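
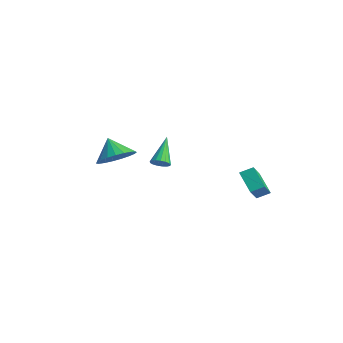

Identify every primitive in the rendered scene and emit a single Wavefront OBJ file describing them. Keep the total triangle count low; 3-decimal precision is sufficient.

v -0.949 -2.71 0.416
v -0.188 -2.288 1.073
v -1.831 -2.69 1.424
v -0.379 -1.916 0.898
v -0.668 -1.681 0.64
v -1.006 -1.624 0.343
v -1.334 -1.755 0.059
v -1.595 -2.051 -0.164
v -1.744 -2.462 -0.286
v -1.756 -2.915 -0.287
v -1.628 -3.332 -0.166
v -1.383 -3.643 0.055
v -1.063 -3.792 0.339
v -0.722 -3.754 0.636
v -0.421 -3.536 0.895
v -0.211 -3.175 1.071
v -0.129 -2.733 1.134
v 0.602 4.155 -2.503
v 1.678 3.009 -1.142
v 0.9 4.83 -2.17
v 1.976 3.684 -0.809
v 1.684 4.116 -3.391
v 2.76 2.97 -2.03
v 1.982 4.791 -3.058
v 3.058 3.645 -1.697
v -2.935 1.095 -2.094
v -2.455 1.354 -1.929
v -3.925 2.125 -0.826
v -2.548 1.512 -2.131
v -2.73 1.575 -2.324
v -2.96 1.527 -2.464
v -3.183 1.381 -2.52
v -3.349 1.169 -2.478
v -3.421 0.94 -2.348
v -3.381 0.747 -2.159
v -3.239 0.633 -1.956
v -3.027 0.625 -1.784
v -2.794 0.725 -1.683
v -2.593 0.91 -1.676
v -2.471 1.137 -1.765
f 2 1 4
f 2 4 3
f 4 1 5
f 4 5 3
f 5 1 6
f 5 6 3
f 6 1 7
f 6 7 3
f 7 1 8
f 7 8 3
f 8 1 9
f 8 9 3
f 9 1 10
f 9 10 3
f 10 1 11
f 10 11 3
f 11 1 12
f 11 12 3
f 12 1 13
f 12 13 3
f 13 1 14
f 13 14 3
f 14 1 15
f 14 15 3
f 15 1 16
f 15 16 3
f 16 1 17
f 16 17 3
f 17 1 2
f 17 2 3
f 19 21 18
f 22 19 18
f 18 21 20
f 20 22 18
f 19 25 21
f 23 19 22
f 23 25 19
f 21 25 20
f 24 22 20
f 20 25 24
f 24 23 22
f 25 23 24
f 27 26 29
f 27 29 28
f 29 26 30
f 29 30 28
f 30 26 31
f 30 31 28
f 31 26 32
f 31 32 28
f 32 26 33
f 32 33 28
f 33 26 34
f 33 34 28
f 34 26 35
f 34 35 28
f 35 26 36
f 35 36 28
f 36 26 37
f 36 37 28
f 37 26 38
f 37 38 28
f 38 26 39
f 38 39 28
f 39 26 40
f 39 40 28
f 40 26 27
f 40 27 28



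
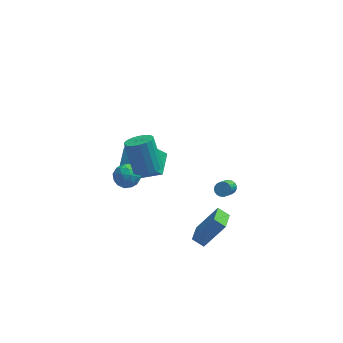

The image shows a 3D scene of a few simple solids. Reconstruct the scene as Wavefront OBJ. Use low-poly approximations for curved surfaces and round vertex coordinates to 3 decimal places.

v -2.444 -2.059 2.516
v -1.78 -2.416 2.887
v -2.272 -1.537 4.615
v -2.936 -1.181 4.244
v -1.641 -2.092 2.762
v -2.133 -1.214 4.489
v -1.662 -1.762 2.588
v -2.154 -0.883 4.316
v -1.837 -1.491 2.4
v -2.329 -0.612 4.128
v -2.132 -1.332 2.235
v -2.625 -0.453 3.963
v -2.49 -1.317 2.126
v -2.982 -0.438 3.853
v -2.838 -1.449 2.094
v -3.33 -0.571 3.821
v -3.108 -1.703 2.145
v -3.6 -0.824 3.873
v -3.247 -2.026 2.271
v -3.739 -1.148 3.998
v -3.226 -2.357 2.444
v -3.718 -1.478 4.172
v -3.051 -2.628 2.632
v -3.543 -1.749 4.36
v -2.755 -2.787 2.797
v -3.248 -1.908 4.525
v -2.398 -2.802 2.907
v -2.89 -1.923 4.634
v -2.05 -2.669 2.939
v -2.542 -1.791 4.666
v -0.048 -2.572 -3.758
v 1.156 -2.37 -2.049
v 0.227 -1.326 -4.098
v 1.431 -1.125 -2.39
v 0.609 -2.835 -4.19
v 1.813 -2.634 -2.482
v 0.884 -1.59 -4.531
v 2.088 -1.388 -2.822
v -4.105 1.997 -1.844
v -2.842 1.37 -0.792
v -3.826 3.386 -1.352
v -2.562 2.759 -0.299
v -2.898 2.221 -3.161
v -1.634 1.594 -2.108
v -2.618 3.61 -2.668
v -1.355 2.983 -1.616
v -3.513 0.63 0.041
v -2.917 0.308 -0.458
v -4.383 -0.328 -0.382
v -3.787 -0.65 -0.881
v -3.715 -0.714 -0.045
v -3.178 -0.122 0.216
v -4.122 0.102 -1.056
v -3.585 0.694 -0.795
v -3.293 -0.018 -1.136
v -3.042 -0.522 -0.511
v -4.258 0.502 -0.329
v -4.007 -0.002 0.296
v -3.139 0.553 -0.172
v -4.161 -0.573 -0.668
v -4.119 -0.611 -0.177
v -3.769 -0.8 -0.471
v -3.292 0.3 0.225
v -2.942 0.112 -0.069
v -3.411 -0.489 0.174
v -4.358 -0.132 -0.771
v -4.008 -0.32 -1.065
v -3.531 0.78 -0.369
v -3.181 0.591 -0.663
v -3.889 0.469 -1.014
v -3.01 0.173 -0.863
v -3.521 -0.39 -1.112
v -3.718 0.051 -1.215
v -3.402 0.399 -1.061
v -2.862 -0.124 -0.496
v -3.373 -0.687 -0.745
v -3.331 -0.724 -0.253
v -3.015 -0.376 -0.1
v -3.083 -0.315 -0.895
v -3.927 0.667 -0.095
v -4.438 0.104 -0.344
v -4.285 0.356 -0.74
v -3.969 0.704 -0.587
v -3.779 0.37 0.272
v -4.29 -0.193 0.023
v -3.898 -0.419 0.221
v -3.582 -0.071 0.375
v -4.217 0.295 0.055
v 2.186 2.374 -4.378
v 2.591 2.506 -4.117
v 2.2 1.258 -2.88
v 1.794 1.126 -3.142
v 2.446 2.631 -4.037
v 2.054 1.383 -2.8
v 2.255 2.711 -4.016
v 1.864 1.463 -2.779
v 2.053 2.734 -4.057
v 1.661 1.485 -2.821
v 1.873 2.694 -4.154
v 1.482 1.446 -2.918
v 1.748 2.599 -4.29
v 1.356 1.35 -3.054
v 1.698 2.465 -4.441
v 1.307 1.216 -3.205
v 1.733 2.315 -4.581
v 1.341 1.067 -3.345
v 1.846 2.176 -4.686
v 1.454 0.927 -3.45
v 2.017 2.071 -4.738
v 1.626 0.822 -3.502
v 2.218 2.018 -4.728
v 1.827 0.77 -3.491
v 2.414 2.027 -4.657
v 2.022 0.779 -3.42
v 2.569 2.096 -4.538
v 2.178 0.848 -3.301
v 2.659 2.213 -4.391
v 2.267 0.965 -3.155
v 2.667 2.358 -4.242
v 2.275 1.11 -3.006
f 2 1 5
f 2 5 3
f 3 5 6
f 3 6 4
f 5 1 7
f 5 7 6
f 6 7 8
f 6 8 4
f 7 1 9
f 7 9 8
f 8 9 10
f 8 10 4
f 9 1 11
f 9 11 10
f 10 11 12
f 10 12 4
f 11 1 13
f 11 13 12
f 12 13 14
f 12 14 4
f 13 1 15
f 13 15 14
f 14 15 16
f 14 16 4
f 15 1 17
f 15 17 16
f 16 17 18
f 16 18 4
f 17 1 19
f 17 19 18
f 18 19 20
f 18 20 4
f 19 1 21
f 19 21 20
f 20 21 22
f 20 22 4
f 21 1 23
f 21 23 22
f 22 23 24
f 22 24 4
f 23 1 25
f 23 25 24
f 24 25 26
f 24 26 4
f 25 1 27
f 25 27 26
f 26 27 28
f 26 28 4
f 27 1 29
f 27 29 28
f 28 29 30
f 28 30 4
f 29 1 2
f 29 2 30
f 30 2 3
f 30 3 4
f 32 34 31
f 35 32 31
f 31 34 33
f 33 35 31
f 32 38 34
f 36 32 35
f 36 38 32
f 34 38 33
f 37 35 33
f 33 38 37
f 37 36 35
f 38 36 37
f 40 42 39
f 43 40 39
f 39 42 41
f 41 43 39
f 40 46 42
f 44 40 43
f 44 46 40
f 42 46 41
f 45 43 41
f 41 46 45
f 45 44 43
f 46 44 45
f 47 84 63
f 84 58 87
f 63 87 52
f 84 87 63
f 47 63 59
f 63 52 64
f 59 64 48
f 63 64 59
f 47 59 68
f 59 48 69
f 68 69 54
f 59 69 68
f 47 68 80
f 68 54 83
f 80 83 57
f 68 83 80
f 47 80 84
f 80 57 88
f 84 88 58
f 80 88 84
f 48 64 75
f 64 52 78
f 75 78 56
f 64 78 75
f 52 87 65
f 87 58 86
f 65 86 51
f 87 86 65
f 58 88 85
f 88 57 81
f 85 81 49
f 88 81 85
f 57 83 82
f 83 54 70
f 82 70 53
f 83 70 82
f 54 69 74
f 69 48 71
f 74 71 55
f 69 71 74
f 50 76 62
f 76 56 77
f 62 77 51
f 76 77 62
f 50 62 60
f 62 51 61
f 60 61 49
f 62 61 60
f 50 60 67
f 60 49 66
f 67 66 53
f 60 66 67
f 50 67 72
f 67 53 73
f 72 73 55
f 67 73 72
f 50 72 76
f 72 55 79
f 76 79 56
f 72 79 76
f 51 77 65
f 77 56 78
f 65 78 52
f 77 78 65
f 49 61 85
f 61 51 86
f 85 86 58
f 61 86 85
f 53 66 82
f 66 49 81
f 82 81 57
f 66 81 82
f 55 73 74
f 73 53 70
f 74 70 54
f 73 70 74
f 56 79 75
f 79 55 71
f 75 71 48
f 79 71 75
f 90 89 93
f 90 93 91
f 91 93 94
f 91 94 92
f 93 89 95
f 93 95 94
f 94 95 96
f 94 96 92
f 95 89 97
f 95 97 96
f 96 97 98
f 96 98 92
f 97 89 99
f 97 99 98
f 98 99 100
f 98 100 92
f 99 89 101
f 99 101 100
f 100 101 102
f 100 102 92
f 101 89 103
f 101 103 102
f 102 103 104
f 102 104 92
f 103 89 105
f 103 105 104
f 104 105 106
f 104 106 92
f 105 89 107
f 105 107 106
f 106 107 108
f 106 108 92
f 107 89 109
f 107 109 108
f 108 109 110
f 108 110 92
f 109 89 111
f 109 111 110
f 110 111 112
f 110 112 92
f 111 89 113
f 111 113 112
f 112 113 114
f 112 114 92
f 113 89 115
f 113 115 114
f 114 115 116
f 114 116 92
f 115 89 117
f 115 117 116
f 116 117 118
f 116 118 92
f 117 89 119
f 117 119 118
f 118 119 120
f 118 120 92
f 119 89 90
f 119 90 120
f 120 90 91
f 120 91 92



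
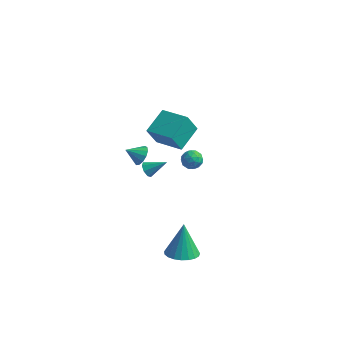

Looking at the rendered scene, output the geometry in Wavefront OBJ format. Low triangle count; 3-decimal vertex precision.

v -1.19 -2.11 2.851
v -0.741 -2.4 3.238
v -1.93 -2.51 3.409
v -0.808 -2.067 3.388
v -0.997 -1.747 3.368
v -1.247 -1.542 3.184
v -1.478 -1.517 2.894
v -1.618 -1.681 2.59
v -1.622 -1.98 2.37
v -1.489 -2.321 2.302
v -1.261 -2.594 2.409
v -1.01 -2.714 2.656
v -0.816 -2.641 2.965
v 1.95 -3.615 -3.31
v 2.568 -2.881 -3.512
v 1.73 -2.905 -1.41
v 2.208 -2.72 -3.614
v 1.804 -2.713 -3.664
v 1.425 -2.862 -3.652
v 1.136 -3.142 -3.581
v 0.989 -3.503 -3.464
v 1.008 -3.883 -3.319
v 1.19 -4.217 -3.173
v 1.503 -4.448 -3.051
v 1.894 -4.534 -2.973
v 2.294 -4.461 -2.954
v 2.635 -4.242 -2.996
v 2.858 -3.914 -3.092
v 2.924 -3.535 -3.227
v 2.821 -3.17 -3.375
v -0.082 -3.672 3.48
v 0.235 -3.853 3.139
v 0.882 -3.228 4.14
v 0.124 -3.495 3.06
v -0.107 -3.241 3.227
v -0.324 -3.239 3.542
v -0.399 -3.49 3.821
v -0.289 -3.848 3.9
v -0.057 -4.102 3.732
v 0.16 -4.105 3.417
v -2.807 3.158 -1.253
v -3.222 2.702 0.038
v -2.557 4.784 -0.598
v -2.972 4.328 0.692
v -1.008 2.712 -0.832
v -1.423 2.256 0.458
v -0.758 4.338 -0.178
v -1.173 3.882 1.113
v -0.354 1.273 0.101
v 0.004 1.791 0.339
v 0.556 0.829 -0.299
v 0.914 1.347 -0.061
v 0.637 0.906 0.365
v 0.075 1.18 0.612
v 0.485 1.44 -0.572
v -0.077 1.714 -0.325
v 0.522 1.894 -0.077
v 0.616 1.564 0.502
v -0.056 1.056 -0.462
v 0.038 0.726 0.117
v -0.255 1.571 0.255
v 0.815 1.049 -0.215
v 0.652 0.79 0.035
v 0.862 1.094 0.175
v -0.213 1.212 0.416
v -0.003 1.516 0.556
v 0.369 0.996 0.571
v 0.563 1.104 -0.516
v 0.773 1.408 -0.376
v -0.302 1.526 -0.135
v -0.092 1.83 0.005
v 0.191 1.624 -0.531
v 0.26 1.936 0.15
v 0.795 1.675 -0.085
v 0.543 1.73 -0.385
v 0.213 1.891 -0.24
v 0.315 1.742 0.491
v 0.85 1.481 0.255
v 0.687 1.222 0.506
v 0.357 1.383 0.651
v 0.62 1.803 0.246
v -0.29 1.139 -0.215
v 0.245 0.878 -0.451
v 0.203 1.237 -0.611
v -0.127 1.398 -0.466
v -0.235 0.945 0.125
v 0.3 0.684 -0.11
v 0.347 0.729 0.28
v 0.017 0.89 0.425
v -0.06 0.817 -0.206
f 2 1 4
f 2 4 3
f 4 1 5
f 4 5 3
f 5 1 6
f 5 6 3
f 6 1 7
f 6 7 3
f 7 1 8
f 7 8 3
f 8 1 9
f 8 9 3
f 9 1 10
f 9 10 3
f 10 1 11
f 10 11 3
f 11 1 12
f 11 12 3
f 12 1 13
f 12 13 3
f 13 1 2
f 13 2 3
f 15 14 17
f 15 17 16
f 17 14 18
f 17 18 16
f 18 14 19
f 18 19 16
f 19 14 20
f 19 20 16
f 20 14 21
f 20 21 16
f 21 14 22
f 21 22 16
f 22 14 23
f 22 23 16
f 23 14 24
f 23 24 16
f 24 14 25
f 24 25 16
f 25 14 26
f 25 26 16
f 26 14 27
f 26 27 16
f 27 14 28
f 27 28 16
f 28 14 29
f 28 29 16
f 29 14 30
f 29 30 16
f 30 14 15
f 30 15 16
f 32 31 34
f 32 34 33
f 34 31 35
f 34 35 33
f 35 31 36
f 35 36 33
f 36 31 37
f 36 37 33
f 37 31 38
f 37 38 33
f 38 31 39
f 38 39 33
f 39 31 40
f 39 40 33
f 40 31 32
f 40 32 33
f 42 44 41
f 45 42 41
f 41 44 43
f 43 45 41
f 42 48 44
f 46 42 45
f 46 48 42
f 44 48 43
f 47 45 43
f 43 48 47
f 47 46 45
f 48 46 47
f 49 86 65
f 86 60 89
f 65 89 54
f 86 89 65
f 49 65 61
f 65 54 66
f 61 66 50
f 65 66 61
f 49 61 70
f 61 50 71
f 70 71 56
f 61 71 70
f 49 70 82
f 70 56 85
f 82 85 59
f 70 85 82
f 49 82 86
f 82 59 90
f 86 90 60
f 82 90 86
f 50 66 77
f 66 54 80
f 77 80 58
f 66 80 77
f 54 89 67
f 89 60 88
f 67 88 53
f 89 88 67
f 60 90 87
f 90 59 83
f 87 83 51
f 90 83 87
f 59 85 84
f 85 56 72
f 84 72 55
f 85 72 84
f 56 71 76
f 71 50 73
f 76 73 57
f 71 73 76
f 52 78 64
f 78 58 79
f 64 79 53
f 78 79 64
f 52 64 62
f 64 53 63
f 62 63 51
f 64 63 62
f 52 62 69
f 62 51 68
f 69 68 55
f 62 68 69
f 52 69 74
f 69 55 75
f 74 75 57
f 69 75 74
f 52 74 78
f 74 57 81
f 78 81 58
f 74 81 78
f 53 79 67
f 79 58 80
f 67 80 54
f 79 80 67
f 51 63 87
f 63 53 88
f 87 88 60
f 63 88 87
f 55 68 84
f 68 51 83
f 84 83 59
f 68 83 84
f 57 75 76
f 75 55 72
f 76 72 56
f 75 72 76
f 58 81 77
f 81 57 73
f 77 73 50
f 81 73 77



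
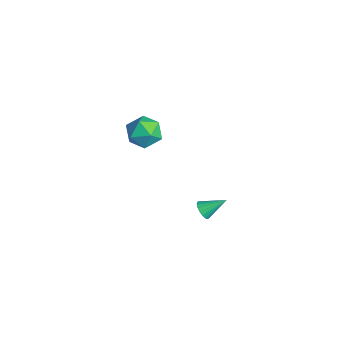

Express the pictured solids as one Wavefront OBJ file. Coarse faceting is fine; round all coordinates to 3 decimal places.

v 0.123 -1.854 4.406
v 0.82 -2.474 4.248
v -0.76 -2.586 3.392
v -0.063 -3.206 3.234
v -0.514 -3.203 4.065
v 0.031 -2.751 4.692
v 0.029 -2.309 2.948
v 0.574 -1.857 3.575
v 0.761 -2.756 3.347
v 0.426 -3.309 4.037
v -0.366 -1.751 3.603
v -0.701 -2.304 4.293
v 0.595 0.164 -2.627
v 1.122 0.069 -2.698
v 0.885 1.236 -1.913
v 1.067 0.209 -2.886
v 0.919 0.34 -3.022
v 0.706 0.436 -3.08
v 0.472 0.479 -3.049
v 0.262 0.459 -2.934
v 0.118 0.38 -2.758
v 0.069 0.259 -2.556
v 0.124 0.119 -2.369
v 0.272 -0.012 -2.232
v 0.484 -0.108 -2.174
v 0.719 -0.15 -2.206
v 0.929 -0.13 -2.321
v 1.073 -0.052 -2.497
f 1 12 6
f 1 6 2
f 1 2 8
f 1 8 11
f 1 11 12
f 2 6 10
f 6 12 5
f 12 11 3
f 11 8 7
f 8 2 9
f 4 10 5
f 4 5 3
f 4 3 7
f 4 7 9
f 4 9 10
f 5 10 6
f 3 5 12
f 7 3 11
f 9 7 8
f 10 9 2
f 14 13 16
f 14 16 15
f 16 13 17
f 16 17 15
f 17 13 18
f 17 18 15
f 18 13 19
f 18 19 15
f 19 13 20
f 19 20 15
f 20 13 21
f 20 21 15
f 21 13 22
f 21 22 15
f 22 13 23
f 22 23 15
f 23 13 24
f 23 24 15
f 24 13 25
f 24 25 15
f 25 13 26
f 25 26 15
f 26 13 27
f 26 27 15
f 27 13 28
f 27 28 15
f 28 13 14
f 28 14 15



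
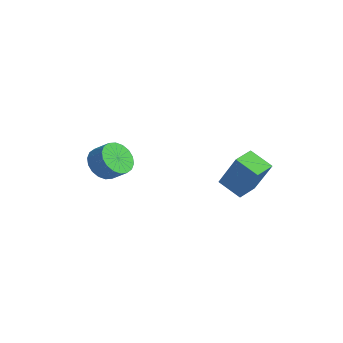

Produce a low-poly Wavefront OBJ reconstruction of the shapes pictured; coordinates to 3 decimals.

v -2.677 -1.456 -3.689
v -2.058 -1.747 -4.348
v -1.284 -1.455 -3.75
v -1.903 -1.164 -3.091
v -2.127 -1.343 -4.455
v -1.353 -1.052 -3.858
v -2.305 -0.963 -4.411
v -1.531 -0.671 -3.813
v -2.557 -0.679 -4.223
v -1.783 -0.388 -3.625
v -2.832 -0.55 -3.93
v -2.059 -0.258 -3.332
v -3.077 -0.6 -3.589
v -2.303 -0.308 -2.991
v -3.242 -0.82 -3.267
v -2.469 -0.528 -2.67
v -3.296 -1.165 -3.03
v -2.522 -0.873 -2.432
v -3.227 -1.568 -2.922
v -2.453 -1.277 -2.325
v -3.049 -1.949 -2.967
v -2.275 -1.657 -2.369
v -2.797 -2.232 -3.155
v -2.023 -1.941 -2.557
v -2.521 -2.362 -3.448
v -1.748 -2.07 -2.85
v -2.277 -2.312 -3.789
v -1.503 -2.02 -3.191
v -2.111 -2.092 -4.11
v -1.338 -1.8 -3.513
v 2.009 1.577 -3.811
v 3.114 1.683 -2.005
v 1.684 2.629 -3.674
v 2.789 2.735 -1.868
v 3.051 1.985 -4.472
v 4.156 2.091 -2.666
v 2.726 3.037 -4.335
v 3.831 3.143 -2.529
f 2 1 5
f 2 5 3
f 3 5 6
f 3 6 4
f 5 1 7
f 5 7 6
f 6 7 8
f 6 8 4
f 7 1 9
f 7 9 8
f 8 9 10
f 8 10 4
f 9 1 11
f 9 11 10
f 10 11 12
f 10 12 4
f 11 1 13
f 11 13 12
f 12 13 14
f 12 14 4
f 13 1 15
f 13 15 14
f 14 15 16
f 14 16 4
f 15 1 17
f 15 17 16
f 16 17 18
f 16 18 4
f 17 1 19
f 17 19 18
f 18 19 20
f 18 20 4
f 19 1 21
f 19 21 20
f 20 21 22
f 20 22 4
f 21 1 23
f 21 23 22
f 22 23 24
f 22 24 4
f 23 1 25
f 23 25 24
f 24 25 26
f 24 26 4
f 25 1 27
f 25 27 26
f 26 27 28
f 26 28 4
f 27 1 29
f 27 29 28
f 28 29 30
f 28 30 4
f 29 1 2
f 29 2 30
f 30 2 3
f 30 3 4
f 32 34 31
f 35 32 31
f 31 34 33
f 33 35 31
f 32 38 34
f 36 32 35
f 36 38 32
f 34 38 33
f 37 35 33
f 33 38 37
f 37 36 35
f 38 36 37



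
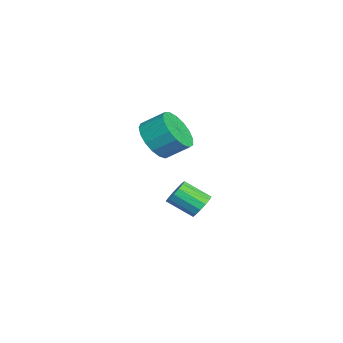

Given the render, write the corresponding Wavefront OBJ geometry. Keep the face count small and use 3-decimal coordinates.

v 1.563 -2.821 3.047
v 2.372 -2.669 2.613
v 2.546 -1.807 3.24
v 1.737 -1.959 3.673
v 2.077 -2.436 2.374
v 2.251 -1.574 3.001
v 1.665 -2.291 2.289
v 1.839 -1.429 2.916
v 1.229 -2.267 2.378
v 1.403 -1.405 3.005
v 0.87 -2.371 2.62
v 1.044 -1.509 3.247
v 0.67 -2.577 2.959
v 0.844 -1.715 3.586
v 0.674 -2.84 3.319
v 0.848 -1.978 3.946
v 0.882 -3.098 3.616
v 1.056 -2.236 4.243
v 1.246 -3.292 3.783
v 1.42 -2.43 4.41
v 1.682 -3.379 3.781
v 1.856 -2.517 4.408
v 2.092 -3.338 3.611
v 2.266 -2.476 4.238
v 2.38 -3.178 3.311
v 2.554 -2.316 3.938
v 2.481 -2.937 2.951
v 2.655 -2.075 3.578
v -0.084 -0.963 -1.275
v 0.456 -1.218 -1.399
v 0.144 -2.213 -0.709
v -0.396 -1.957 -0.585
v 0.504 -1.051 -1.135
v 0.191 -2.045 -0.445
v 0.394 -0.859 -0.909
v 0.081 -1.854 -0.219
v 0.156 -0.696 -0.782
v -0.157 -1.69 -0.092
v -0.146 -0.604 -0.786
v -0.459 -1.598 -0.096
v -0.432 -0.608 -0.921
v -0.744 -1.602 -0.231
v -0.624 -0.707 -1.151
v -0.936 -1.702 -0.461
v -0.671 -0.875 -1.415
v -0.984 -1.869 -0.725
v -0.561 -1.066 -1.641
v -0.874 -2.061 -0.951
v -0.323 -1.23 -1.768
v -0.636 -2.224 -1.078
v -0.021 -1.322 -1.764
v -0.334 -2.316 -1.074
v 0.264 -1.318 -1.629
v -0.048 -2.312 -0.939
f 2 1 5
f 2 5 3
f 3 5 6
f 3 6 4
f 5 1 7
f 5 7 6
f 6 7 8
f 6 8 4
f 7 1 9
f 7 9 8
f 8 9 10
f 8 10 4
f 9 1 11
f 9 11 10
f 10 11 12
f 10 12 4
f 11 1 13
f 11 13 12
f 12 13 14
f 12 14 4
f 13 1 15
f 13 15 14
f 14 15 16
f 14 16 4
f 15 1 17
f 15 17 16
f 16 17 18
f 16 18 4
f 17 1 19
f 17 19 18
f 18 19 20
f 18 20 4
f 19 1 21
f 19 21 20
f 20 21 22
f 20 22 4
f 21 1 23
f 21 23 22
f 22 23 24
f 22 24 4
f 23 1 25
f 23 25 24
f 24 25 26
f 24 26 4
f 25 1 27
f 25 27 26
f 26 27 28
f 26 28 4
f 27 1 2
f 27 2 28
f 28 2 3
f 28 3 4
f 30 29 33
f 30 33 31
f 31 33 34
f 31 34 32
f 33 29 35
f 33 35 34
f 34 35 36
f 34 36 32
f 35 29 37
f 35 37 36
f 36 37 38
f 36 38 32
f 37 29 39
f 37 39 38
f 38 39 40
f 38 40 32
f 39 29 41
f 39 41 40
f 40 41 42
f 40 42 32
f 41 29 43
f 41 43 42
f 42 43 44
f 42 44 32
f 43 29 45
f 43 45 44
f 44 45 46
f 44 46 32
f 45 29 47
f 45 47 46
f 46 47 48
f 46 48 32
f 47 29 49
f 47 49 48
f 48 49 50
f 48 50 32
f 49 29 51
f 49 51 50
f 50 51 52
f 50 52 32
f 51 29 53
f 51 53 52
f 52 53 54
f 52 54 32
f 53 29 30
f 53 30 54
f 54 30 31
f 54 31 32



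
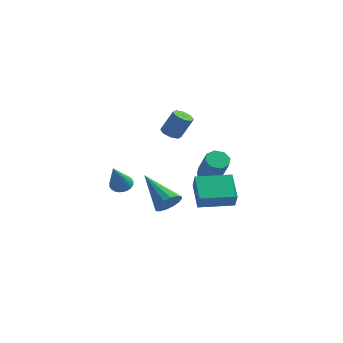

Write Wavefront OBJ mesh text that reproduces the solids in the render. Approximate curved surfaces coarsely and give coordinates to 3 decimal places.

v 1.89 -3.36 1.441
v 2.373 -2.997 1.886
v 0.23 -2.64 2.659
v 2.28 -2.741 1.608
v 2.083 -2.652 1.286
v 1.834 -2.752 1.006
v 1.6 -3.014 0.842
v 1.443 -3.37 0.839
v 1.406 -3.722 0.997
v 1.499 -3.978 1.274
v 1.697 -4.068 1.596
v 1.946 -3.968 1.877
v 2.18 -3.705 2.041
v 2.336 -3.349 2.044
v -1.428 3.326 2.846
v -0.914 3.121 2.641
v -0.318 3.35 3.91
v -0.832 3.554 4.114
v -0.958 3.566 2.582
v -0.363 3.795 3.85
v -1.278 3.871 2.677
v -0.682 4.1 3.945
v -1.685 3.856 2.871
v -1.09 4.085 4.139
v -1.942 3.53 3.05
v -1.346 3.759 4.319
v -1.897 3.085 3.11
v -1.302 3.314 4.378
v -1.578 2.78 3.015
v -0.982 3.009 4.283
v -1.17 2.795 2.821
v -0.575 3.024 4.089
v 2.066 -0.664 0.045
v 1.259 0.437 0.916
v 3.553 0.436 0.032
v 2.746 1.537 0.903
v 2.394 -1.097 0.897
v 1.587 0.004 1.768
v 3.881 0.003 0.884
v 3.074 1.104 1.755
v 0.892 3.04 0.554
v 1.259 2.656 0.163
v 2.075 1.936 1.634
v 1.708 2.32 2.026
v 1.479 3.1 0.258
v 2.295 2.381 1.73
v 1.354 3.509 0.527
v 2.171 2.79 1.999
v 0.959 3.643 0.812
v 1.776 2.924 2.283
v 0.525 3.424 0.946
v 1.341 2.704 2.417
v 0.305 2.979 0.85
v 1.121 2.26 2.322
v 0.429 2.57 0.581
v 1.246 1.851 2.053
v 0.824 2.436 0.297
v 1.641 1.717 1.768
v -2.165 -0.571 0.709
v -1.834 -0.965 0.381
v -1.975 -1.729 2.291
v -1.665 -0.821 0.466
v -1.571 -0.639 0.588
v -1.568 -0.447 0.728
v -1.655 -0.274 0.865
v -1.821 -0.146 0.979
v -2.038 -0.082 1.052
v -2.275 -0.093 1.072
v -2.495 -0.177 1.037
v -2.665 -0.32 0.952
v -2.759 -0.502 0.83
v -2.762 -0.694 0.69
v -2.674 -0.868 0.553
v -2.509 -0.996 0.439
v -2.291 -1.059 0.366
v -2.054 -1.048 0.346
f 2 1 4
f 2 4 3
f 4 1 5
f 4 5 3
f 5 1 6
f 5 6 3
f 6 1 7
f 6 7 3
f 7 1 8
f 7 8 3
f 8 1 9
f 8 9 3
f 9 1 10
f 9 10 3
f 10 1 11
f 10 11 3
f 11 1 12
f 11 12 3
f 12 1 13
f 12 13 3
f 13 1 14
f 13 14 3
f 14 1 2
f 14 2 3
f 16 15 19
f 16 19 17
f 17 19 20
f 17 20 18
f 19 15 21
f 19 21 20
f 20 21 22
f 20 22 18
f 21 15 23
f 21 23 22
f 22 23 24
f 22 24 18
f 23 15 25
f 23 25 24
f 24 25 26
f 24 26 18
f 25 15 27
f 25 27 26
f 26 27 28
f 26 28 18
f 27 15 29
f 27 29 28
f 28 29 30
f 28 30 18
f 29 15 31
f 29 31 30
f 30 31 32
f 30 32 18
f 31 15 16
f 31 16 32
f 32 16 17
f 32 17 18
f 34 36 33
f 37 34 33
f 33 36 35
f 35 37 33
f 34 40 36
f 38 34 37
f 38 40 34
f 36 40 35
f 39 37 35
f 35 40 39
f 39 38 37
f 40 38 39
f 42 41 45
f 42 45 43
f 43 45 46
f 43 46 44
f 45 41 47
f 45 47 46
f 46 47 48
f 46 48 44
f 47 41 49
f 47 49 48
f 48 49 50
f 48 50 44
f 49 41 51
f 49 51 50
f 50 51 52
f 50 52 44
f 51 41 53
f 51 53 52
f 52 53 54
f 52 54 44
f 53 41 55
f 53 55 54
f 54 55 56
f 54 56 44
f 55 41 57
f 55 57 56
f 56 57 58
f 56 58 44
f 57 41 42
f 57 42 58
f 58 42 43
f 58 43 44
f 60 59 62
f 60 62 61
f 62 59 63
f 62 63 61
f 63 59 64
f 63 64 61
f 64 59 65
f 64 65 61
f 65 59 66
f 65 66 61
f 66 59 67
f 66 67 61
f 67 59 68
f 67 68 61
f 68 59 69
f 68 69 61
f 69 59 70
f 69 70 61
f 70 59 71
f 70 71 61
f 71 59 72
f 71 72 61
f 72 59 73
f 72 73 61
f 73 59 74
f 73 74 61
f 74 59 75
f 74 75 61
f 75 59 76
f 75 76 61
f 76 59 60
f 76 60 61



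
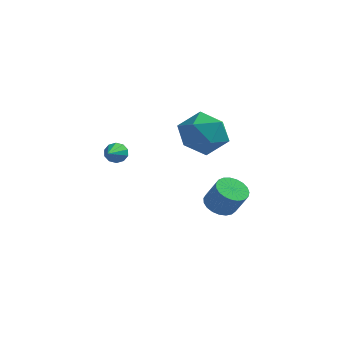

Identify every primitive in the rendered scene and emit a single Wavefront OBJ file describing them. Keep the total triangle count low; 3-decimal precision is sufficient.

v 1.096 3.236 -3.917
v 1.766 3.268 -4.275
v 2.373 3.037 -3.161
v 1.704 3.004 -2.803
v 1.723 3.569 -4.19
v 2.33 3.338 -3.075
v 1.571 3.812 -4.056
v 2.179 3.581 -2.942
v 1.338 3.956 -3.899
v 1.945 3.725 -2.785
v 1.062 3.975 -3.745
v 1.67 3.744 -2.631
v 0.793 3.866 -3.621
v 1.401 3.635 -2.507
v 0.576 3.649 -3.548
v 1.184 3.417 -2.434
v 0.449 3.359 -3.539
v 1.057 3.128 -2.424
v 0.434 3.049 -3.595
v 1.041 2.818 -2.48
v 0.533 2.771 -3.707
v 1.141 2.539 -2.592
v 0.73 2.573 -3.855
v 1.337 2.341 -2.741
v 0.99 2.489 -4.014
v 1.598 2.258 -2.9
v 1.268 2.535 -4.156
v 1.876 2.304 -3.042
v 1.517 2.702 -4.257
v 2.125 2.471 -3.143
v 1.693 2.961 -4.299
v 2.301 2.73 -3.185
v -2.243 -0.148 0.276
v -1.882 -0.274 -0.062
v -2.117 -1.472 0.904
v -1.741 -0.143 0.187
v -1.791 -0.014 0.47
v -2.013 0.064 0.679
v -2.323 0.061 0.734
v -2.603 -0.022 0.614
v -2.745 -0.153 0.366
v -2.695 -0.283 0.083
v -2.472 -0.361 -0.126
v -2.162 -0.358 -0.182
v 1.343 1.403 0.699
v 2.181 0.781 1.198
v 0.079 0.599 1.822
v 0.917 -0.023 2.321
v 0.868 1.121 2.488
v 1.649 1.618 1.794
v 0.611 -0.238 1.226
v 1.392 0.259 0.532
v 1.729 -0.233 1.524
v 1.887 0.607 2.303
v 0.373 0.773 0.717
v 0.531 1.613 1.496
f 2 1 5
f 2 5 3
f 3 5 6
f 3 6 4
f 5 1 7
f 5 7 6
f 6 7 8
f 6 8 4
f 7 1 9
f 7 9 8
f 8 9 10
f 8 10 4
f 9 1 11
f 9 11 10
f 10 11 12
f 10 12 4
f 11 1 13
f 11 13 12
f 12 13 14
f 12 14 4
f 13 1 15
f 13 15 14
f 14 15 16
f 14 16 4
f 15 1 17
f 15 17 16
f 16 17 18
f 16 18 4
f 17 1 19
f 17 19 18
f 18 19 20
f 18 20 4
f 19 1 21
f 19 21 20
f 20 21 22
f 20 22 4
f 21 1 23
f 21 23 22
f 22 23 24
f 22 24 4
f 23 1 25
f 23 25 24
f 24 25 26
f 24 26 4
f 25 1 27
f 25 27 26
f 26 27 28
f 26 28 4
f 27 1 29
f 27 29 28
f 28 29 30
f 28 30 4
f 29 1 31
f 29 31 30
f 30 31 32
f 30 32 4
f 31 1 2
f 31 2 32
f 32 2 3
f 32 3 4
f 34 33 36
f 34 36 35
f 36 33 37
f 36 37 35
f 37 33 38
f 37 38 35
f 38 33 39
f 38 39 35
f 39 33 40
f 39 40 35
f 40 33 41
f 40 41 35
f 41 33 42
f 41 42 35
f 42 33 43
f 42 43 35
f 43 33 44
f 43 44 35
f 44 33 34
f 44 34 35
f 45 56 50
f 45 50 46
f 45 46 52
f 45 52 55
f 45 55 56
f 46 50 54
f 50 56 49
f 56 55 47
f 55 52 51
f 52 46 53
f 48 54 49
f 48 49 47
f 48 47 51
f 48 51 53
f 48 53 54
f 49 54 50
f 47 49 56
f 51 47 55
f 53 51 52
f 54 53 46



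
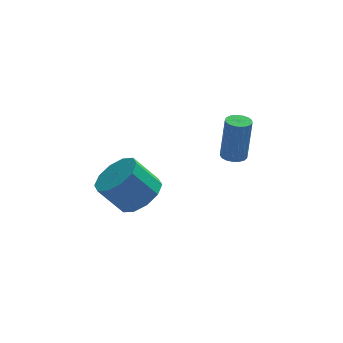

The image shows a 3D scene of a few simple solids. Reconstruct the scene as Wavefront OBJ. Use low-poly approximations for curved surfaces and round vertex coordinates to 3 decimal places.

v -1.99 -0.645 1.577
v -1.252 -0.175 2.083
v -2.172 -0.005 3.268
v -2.91 -0.475 2.763
v -1.576 0.256 1.769
v -2.497 0.426 2.954
v -2.058 0.344 1.382
v -2.979 0.514 2.567
v -2.514 0.053 1.07
v -3.434 0.223 2.255
v -2.77 -0.504 0.952
v -3.69 -0.334 2.137
v -2.728 -1.115 1.072
v -3.648 -0.945 2.257
v -2.403 -1.546 1.386
v -3.324 -1.376 2.571
v -1.921 -1.634 1.773
v -2.842 -1.464 2.958
v -1.466 -1.343 2.085
v -2.386 -1.173 3.27
v -1.21 -0.786 2.203
v -2.13 -0.616 3.388
v 1.893 1.115 2.066
v 2.418 1.156 2.011
v 2.613 1.246 3.939
v 2.087 1.205 3.994
v 2.338 1.397 2.008
v 2.533 1.486 3.936
v 2.155 1.573 2.018
v 2.35 1.662 3.946
v 1.913 1.644 2.039
v 2.108 1.734 3.968
v 1.666 1.594 2.067
v 1.861 1.684 3.995
v 1.47 1.435 2.094
v 1.665 1.524 4.022
v 1.372 1.202 2.115
v 1.567 1.291 4.043
v 1.393 0.949 2.124
v 1.588 1.038 4.052
v 1.528 0.735 2.12
v 1.723 0.824 4.049
v 1.747 0.607 2.104
v 1.942 0.696 4.032
v 1.999 0.596 2.079
v 2.194 0.686 4.007
v 2.227 0.704 2.051
v 2.422 0.794 3.979
v 2.378 0.906 2.027
v 2.573 0.996 3.955
f 2 1 5
f 2 5 3
f 3 5 6
f 3 6 4
f 5 1 7
f 5 7 6
f 6 7 8
f 6 8 4
f 7 1 9
f 7 9 8
f 8 9 10
f 8 10 4
f 9 1 11
f 9 11 10
f 10 11 12
f 10 12 4
f 11 1 13
f 11 13 12
f 12 13 14
f 12 14 4
f 13 1 15
f 13 15 14
f 14 15 16
f 14 16 4
f 15 1 17
f 15 17 16
f 16 17 18
f 16 18 4
f 17 1 19
f 17 19 18
f 18 19 20
f 18 20 4
f 19 1 21
f 19 21 20
f 20 21 22
f 20 22 4
f 21 1 2
f 21 2 22
f 22 2 3
f 22 3 4
f 24 23 27
f 24 27 25
f 25 27 28
f 25 28 26
f 27 23 29
f 27 29 28
f 28 29 30
f 28 30 26
f 29 23 31
f 29 31 30
f 30 31 32
f 30 32 26
f 31 23 33
f 31 33 32
f 32 33 34
f 32 34 26
f 33 23 35
f 33 35 34
f 34 35 36
f 34 36 26
f 35 23 37
f 35 37 36
f 36 37 38
f 36 38 26
f 37 23 39
f 37 39 38
f 38 39 40
f 38 40 26
f 39 23 41
f 39 41 40
f 40 41 42
f 40 42 26
f 41 23 43
f 41 43 42
f 42 43 44
f 42 44 26
f 43 23 45
f 43 45 44
f 44 45 46
f 44 46 26
f 45 23 47
f 45 47 46
f 46 47 48
f 46 48 26
f 47 23 49
f 47 49 48
f 48 49 50
f 48 50 26
f 49 23 24
f 49 24 50
f 50 24 25
f 50 25 26



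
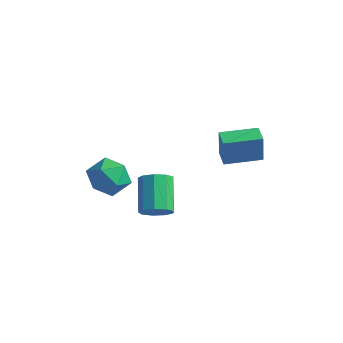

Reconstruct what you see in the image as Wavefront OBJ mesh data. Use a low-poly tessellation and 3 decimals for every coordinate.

v 0.398 -2.568 -0.13
v 1.12 -3.273 0.518
v -0.18 -4.107 -1.158
v 0.542 -4.812 -0.51
v -0.427 -4.319 -0.004
v -0.069 -3.368 0.631
v 1.009 -4.012 -1.271
v 1.367 -3.061 -0.636
v 1.498 -4.165 -0.187
v 0.61 -4.355 0.596
v 0.33 -3.025 -1.236
v -0.558 -3.215 -0.453
v 3.535 1.05 -0.401
v 3.642 0.873 1.226
v 2.71 1.655 -0.28
v 2.818 1.478 1.346
v 4.702 2.622 -0.306
v 4.81 2.445 1.32
v 3.878 3.227 -0.186
v 3.985 3.05 1.441
v 3.452 -3.553 -1.444
v 4.108 -3.558 -0.904
v 3.025 -2.451 0.424
v 2.368 -2.447 -0.116
v 4.145 -3.098 -1.258
v 3.061 -1.991 0.07
v 3.857 -2.851 -1.699
v 2.774 -1.744 -0.371
v 3.38 -2.933 -2.02
v 2.296 -1.826 -0.692
v 2.936 -3.305 -2.072
v 1.852 -2.198 -0.744
v 2.734 -3.793 -1.83
v 1.65 -2.687 -0.502
v 2.867 -4.169 -1.407
v 1.784 -3.063 -0.08
v 3.274 -4.257 -1.002
v 2.191 -3.151 0.326
v 3.765 -4.016 -0.803
v 2.681 -2.909 0.525
f 1 12 6
f 1 6 2
f 1 2 8
f 1 8 11
f 1 11 12
f 2 6 10
f 6 12 5
f 12 11 3
f 11 8 7
f 8 2 9
f 4 10 5
f 4 5 3
f 4 3 7
f 4 7 9
f 4 9 10
f 5 10 6
f 3 5 12
f 7 3 11
f 9 7 8
f 10 9 2
f 14 16 13
f 17 14 13
f 13 16 15
f 15 17 13
f 14 20 16
f 18 14 17
f 18 20 14
f 16 20 15
f 19 17 15
f 15 20 19
f 19 18 17
f 20 18 19
f 22 21 25
f 22 25 23
f 23 25 26
f 23 26 24
f 25 21 27
f 25 27 26
f 26 27 28
f 26 28 24
f 27 21 29
f 27 29 28
f 28 29 30
f 28 30 24
f 29 21 31
f 29 31 30
f 30 31 32
f 30 32 24
f 31 21 33
f 31 33 32
f 32 33 34
f 32 34 24
f 33 21 35
f 33 35 34
f 34 35 36
f 34 36 24
f 35 21 37
f 35 37 36
f 36 37 38
f 36 38 24
f 37 21 39
f 37 39 38
f 38 39 40
f 38 40 24
f 39 21 22
f 39 22 40
f 40 22 23
f 40 23 24



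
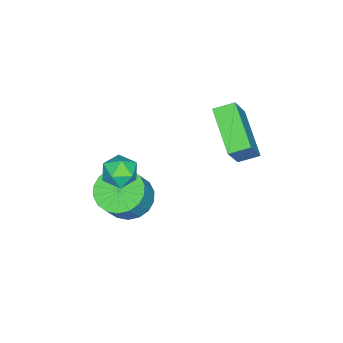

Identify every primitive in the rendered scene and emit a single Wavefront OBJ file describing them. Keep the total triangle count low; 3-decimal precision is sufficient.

v -4.752 1.232 0.715
v -5.242 1.975 1.018
v -3.336 2.56 -0.254
v -3.826 3.303 0.048
v -3.674 1.277 2.352
v -4.164 2.02 2.654
v -2.258 2.605 1.382
v -2.748 3.348 1.685
v 0.428 0.048 1.146
v 1.167 -0.223 1.179
v 0.053 -0.877 1.941
v 0.792 -1.148 1.974
v 0.611 -0.455 2.304
v 0.843 0.116 1.813
v 0.377 -1.216 1.307
v 0.609 -0.645 0.816
v 1.136 -1.005 1.279
v 1.281 -0.535 1.895
v -0.061 -0.565 1.225
v 0.084 -0.095 1.841
v -1.349 -1.219 -2.514
v -0.521 -0.839 -3.036
v 0.317 -0.842 -1.708
v -0.511 -1.221 -1.186
v -0.742 -0.452 -2.895
v 0.096 -0.454 -1.568
v -1.083 -0.216 -2.68
v -0.245 -0.219 -1.352
v -1.477 -0.18 -2.431
v -0.639 -0.183 -1.103
v -1.845 -0.349 -2.199
v -1.008 -0.352 -0.871
v -2.116 -0.69 -2.029
v -1.278 -0.693 -0.701
v -2.234 -1.136 -1.955
v -1.396 -1.139 -0.627
v -2.177 -1.598 -1.992
v -1.339 -1.601 -0.664
v -1.956 -1.986 -2.132
v -1.118 -1.988 -0.805
v -1.615 -2.221 -2.348
v -0.777 -2.224 -1.02
v -1.221 -2.257 -2.597
v -0.383 -2.26 -1.269
v -0.852 -2.088 -2.829
v -0.015 -2.091 -1.501
v -0.582 -1.747 -2.999
v 0.256 -1.75 -1.671
v -0.464 -1.301 -3.073
v 0.374 -1.304 -1.745
f 2 4 1
f 5 2 1
f 1 4 3
f 3 5 1
f 2 8 4
f 6 2 5
f 6 8 2
f 4 8 3
f 7 5 3
f 3 8 7
f 7 6 5
f 8 6 7
f 9 20 14
f 9 14 10
f 9 10 16
f 9 16 19
f 9 19 20
f 10 14 18
f 14 20 13
f 20 19 11
f 19 16 15
f 16 10 17
f 12 18 13
f 12 13 11
f 12 11 15
f 12 15 17
f 12 17 18
f 13 18 14
f 11 13 20
f 15 11 19
f 17 15 16
f 18 17 10
f 22 21 25
f 22 25 23
f 23 25 26
f 23 26 24
f 25 21 27
f 25 27 26
f 26 27 28
f 26 28 24
f 27 21 29
f 27 29 28
f 28 29 30
f 28 30 24
f 29 21 31
f 29 31 30
f 30 31 32
f 30 32 24
f 31 21 33
f 31 33 32
f 32 33 34
f 32 34 24
f 33 21 35
f 33 35 34
f 34 35 36
f 34 36 24
f 35 21 37
f 35 37 36
f 36 37 38
f 36 38 24
f 37 21 39
f 37 39 38
f 38 39 40
f 38 40 24
f 39 21 41
f 39 41 40
f 40 41 42
f 40 42 24
f 41 21 43
f 41 43 42
f 42 43 44
f 42 44 24
f 43 21 45
f 43 45 44
f 44 45 46
f 44 46 24
f 45 21 47
f 45 47 46
f 46 47 48
f 46 48 24
f 47 21 49
f 47 49 48
f 48 49 50
f 48 50 24
f 49 21 22
f 49 22 50
f 50 22 23
f 50 23 24



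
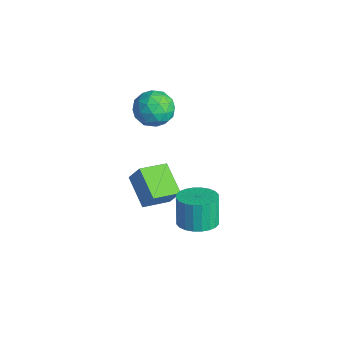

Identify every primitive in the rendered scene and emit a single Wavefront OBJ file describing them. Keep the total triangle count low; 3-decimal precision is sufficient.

v -2.398 1.354 -3.029
v -2.277 -0.182 -2.597
v -4.078 1.445 -2.236
v -3.957 -0.091 -1.804
v -1.883 1.691 -1.976
v -1.762 0.155 -1.544
v -3.563 1.782 -1.183
v -3.442 0.246 -0.751
v 0.603 1.309 -1.699
v 1.343 0.688 -1.372
v 0.857 0.911 0.147
v 0.117 1.531 -0.181
v 1.528 1.04 -1.364
v 1.042 1.263 0.155
v 1.572 1.433 -1.408
v 1.087 1.656 0.111
v 1.469 1.807 -1.496
v 0.983 2.03 0.023
v 1.234 2.106 -1.614
v 0.748 2.328 -0.096
v 0.903 2.283 -1.746
v 0.417 2.505 -0.228
v 0.526 2.311 -1.871
v 0.04 2.534 -0.352
v 0.161 2.187 -1.97
v -0.325 2.41 -0.451
v -0.137 1.929 -2.027
v -0.623 2.152 -0.508
v -0.322 1.577 -2.035
v -0.808 1.8 -0.516
v -0.367 1.184 -1.991
v -0.852 1.407 -0.472
v -0.263 0.81 -1.903
v -0.749 1.033 -0.384
v -0.028 0.512 -1.784
v -0.514 0.734 -0.266
v 0.303 0.335 -1.652
v -0.183 0.557 -0.134
v 0.68 0.306 -1.528
v 0.194 0.529 -0.009
v 1.045 0.43 -1.429
v 0.559 0.653 0.09
v -3.578 1.979 4.008
v -2.741 1.519 4.519
v -3.919 0.461 3.201
v -3.082 0.001 3.712
v -3.964 0.29 4.27
v -3.753 1.228 4.768
v -2.907 0.752 2.952
v -2.696 1.69 3.45
v -2.326 0.761 3.866
v -2.98 0.475 4.68
v -3.68 1.505 3.04
v -4.334 1.219 3.854
v -3.129 1.882 4.334
v -3.531 0.098 3.386
v -4.049 0.267 3.714
v -3.557 -0.003 4.014
v -3.725 1.711 4.481
v -3.233 1.441 4.781
v -3.952 0.718 4.635
v -3.427 0.539 2.939
v -2.935 0.269 3.239
v -3.103 1.983 3.706
v -2.611 1.713 4.006
v -2.708 1.262 3.085
v -2.393 1.166 4.25
v -2.594 0.274 3.776
v -2.491 0.716 3.329
v -2.367 1.267 3.622
v -2.778 0.998 4.729
v -2.978 0.106 4.255
v -3.497 0.276 4.583
v -3.373 0.827 4.876
v -2.534 0.553 4.346
v -3.682 1.874 3.465
v -3.882 0.982 2.991
v -3.287 1.153 2.844
v -3.163 1.704 3.137
v -4.066 1.706 3.944
v -4.267 0.814 3.47
v -4.293 0.713 4.098
v -4.169 1.264 4.391
v -4.126 1.427 3.374
f 2 4 1
f 5 2 1
f 1 4 3
f 3 5 1
f 2 8 4
f 6 2 5
f 6 8 2
f 4 8 3
f 7 5 3
f 3 8 7
f 7 6 5
f 8 6 7
f 10 9 13
f 10 13 11
f 11 13 14
f 11 14 12
f 13 9 15
f 13 15 14
f 14 15 16
f 14 16 12
f 15 9 17
f 15 17 16
f 16 17 18
f 16 18 12
f 17 9 19
f 17 19 18
f 18 19 20
f 18 20 12
f 19 9 21
f 19 21 20
f 20 21 22
f 20 22 12
f 21 9 23
f 21 23 22
f 22 23 24
f 22 24 12
f 23 9 25
f 23 25 24
f 24 25 26
f 24 26 12
f 25 9 27
f 25 27 26
f 26 27 28
f 26 28 12
f 27 9 29
f 27 29 28
f 28 29 30
f 28 30 12
f 29 9 31
f 29 31 30
f 30 31 32
f 30 32 12
f 31 9 33
f 31 33 32
f 32 33 34
f 32 34 12
f 33 9 35
f 33 35 34
f 34 35 36
f 34 36 12
f 35 9 37
f 35 37 36
f 36 37 38
f 36 38 12
f 37 9 39
f 37 39 38
f 38 39 40
f 38 40 12
f 39 9 41
f 39 41 40
f 40 41 42
f 40 42 12
f 41 9 10
f 41 10 42
f 42 10 11
f 42 11 12
f 43 80 59
f 80 54 83
f 59 83 48
f 80 83 59
f 43 59 55
f 59 48 60
f 55 60 44
f 59 60 55
f 43 55 64
f 55 44 65
f 64 65 50
f 55 65 64
f 43 64 76
f 64 50 79
f 76 79 53
f 64 79 76
f 43 76 80
f 76 53 84
f 80 84 54
f 76 84 80
f 44 60 71
f 60 48 74
f 71 74 52
f 60 74 71
f 48 83 61
f 83 54 82
f 61 82 47
f 83 82 61
f 54 84 81
f 84 53 77
f 81 77 45
f 84 77 81
f 53 79 78
f 79 50 66
f 78 66 49
f 79 66 78
f 50 65 70
f 65 44 67
f 70 67 51
f 65 67 70
f 46 72 58
f 72 52 73
f 58 73 47
f 72 73 58
f 46 58 56
f 58 47 57
f 56 57 45
f 58 57 56
f 46 56 63
f 56 45 62
f 63 62 49
f 56 62 63
f 46 63 68
f 63 49 69
f 68 69 51
f 63 69 68
f 46 68 72
f 68 51 75
f 72 75 52
f 68 75 72
f 47 73 61
f 73 52 74
f 61 74 48
f 73 74 61
f 45 57 81
f 57 47 82
f 81 82 54
f 57 82 81
f 49 62 78
f 62 45 77
f 78 77 53
f 62 77 78
f 51 69 70
f 69 49 66
f 70 66 50
f 69 66 70
f 52 75 71
f 75 51 67
f 71 67 44
f 75 67 71



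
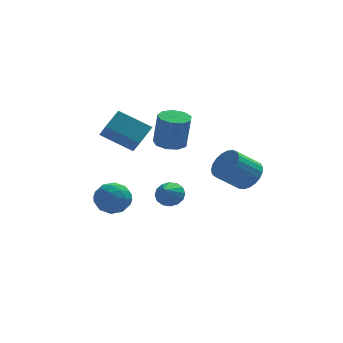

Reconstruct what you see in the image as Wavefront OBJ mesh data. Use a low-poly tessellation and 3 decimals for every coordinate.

v 4.245 -3.527 -0.715
v 4.686 -3.035 -0.046
v 3.455 -3.361 1.004
v 3.015 -3.853 0.335
v 4.466 -2.761 -0.217
v 3.236 -3.087 0.832
v 4.209 -2.619 -0.475
v 2.978 -2.945 0.574
v 3.958 -2.634 -0.774
v 2.727 -2.96 0.275
v 3.756 -2.804 -1.063
v 2.526 -3.13 -0.014
v 3.64 -3.098 -1.292
v 2.409 -3.424 -0.242
v 3.627 -3.467 -1.421
v 2.397 -3.793 -0.371
v 3.722 -3.846 -1.427
v 2.491 -4.172 -0.378
v 3.907 -4.17 -1.311
v 2.677 -4.496 -0.261
v 4.151 -4.383 -1.091
v 2.92 -4.709 -0.042
v 4.411 -4.448 -0.807
v 3.18 -4.774 0.243
v 4.642 -4.353 -0.506
v 3.411 -4.679 0.543
v 4.805 -4.116 -0.242
v 3.574 -4.442 0.808
v 4.871 -3.777 -0.059
v 3.64 -4.103 0.991
v 4.829 -3.394 0.01
v 3.598 -3.72 1.06
v -0.794 -0.944 0.584
v -2.426 -0.349 1.554
v -1.011 0.209 -0.489
v -2.643 0.805 0.482
v -0.077 -0.145 1.298
v -1.709 0.451 2.269
v -0.294 1.009 0.226
v -1.926 1.604 1.196
v -2.984 0.94 -4.004
v -2.194 1.498 -4.442
v -1.866 -0.278 -3.538
v -1.076 0.28 -3.976
v -1.556 0.637 -3.099
v -2.247 1.39 -3.387
v -1.813 -0.17 -4.593
v -2.504 0.583 -4.881
v -1.47 0.812 -4.806
v -1.311 1.311 -3.882
v -2.749 -0.091 -4.098
v -2.59 0.408 -3.174
v -2.688 1.326 -4.264
v -1.372 -0.106 -3.716
v -1.655 0.104 -3.201
v -1.19 0.432 -3.458
v -2.718 1.263 -3.643
v -2.254 1.591 -3.901
v -1.879 1.085 -3.111
v -1.806 -0.371 -4.079
v -1.342 -0.043 -4.337
v -2.87 0.788 -4.522
v -2.405 1.116 -4.779
v -2.181 0.135 -4.869
v -1.798 1.251 -4.735
v -1.14 0.535 -4.462
v -1.574 0.27 -4.824
v -1.98 0.713 -4.994
v -1.704 1.544 -4.192
v -1.046 0.828 -3.919
v -1.329 1.038 -3.403
v -1.735 1.481 -3.572
v -1.278 1.141 -4.406
v -3.014 0.392 -4.061
v -2.356 -0.324 -3.788
v -2.325 -0.261 -4.408
v -2.731 0.182 -4.577
v -2.92 0.685 -3.518
v -2.262 -0.031 -3.245
v -2.08 0.507 -2.986
v -2.486 0.95 -3.156
v -2.782 0.079 -3.574
v 0.593 -1.835 -2.635
v 1.326 -2.04 -2.515
v 0.187 -2.805 -1.805
v 1.248 -1.767 -2.235
v 0.994 -1.512 -2.063
v 0.633 -1.345 -2.044
v 0.261 -1.308 -2.183
v -0.021 -1.413 -2.444
v -0.139 -1.631 -2.756
v -0.061 -1.904 -3.036
v 0.193 -2.158 -3.208
v 0.554 -2.326 -3.227
v 0.925 -2.363 -3.088
v 1.208 -2.258 -2.827
v 0.52 -2.622 1.315
v 1.237 -3.044 1.196
v 1.437 -3.22 3.026
v 0.72 -2.798 3.145
v 1.344 -2.481 1.238
v 1.545 -2.657 3.069
v 1.067 -1.984 1.316
v 1.267 -2.16 3.147
v 0.533 -1.786 1.394
v 0.733 -1.962 3.224
v -0.007 -1.979 1.434
v 0.193 -2.155 3.265
v -0.3 -2.473 1.419
v -0.1 -2.648 3.249
v -0.21 -3.036 1.355
v -0.009 -3.212 3.185
v 0.222 -3.406 1.272
v 0.422 -3.582 3.103
v 0.793 -3.409 1.209
v 0.994 -3.585 3.04
f 2 1 5
f 2 5 3
f 3 5 6
f 3 6 4
f 5 1 7
f 5 7 6
f 6 7 8
f 6 8 4
f 7 1 9
f 7 9 8
f 8 9 10
f 8 10 4
f 9 1 11
f 9 11 10
f 10 11 12
f 10 12 4
f 11 1 13
f 11 13 12
f 12 13 14
f 12 14 4
f 13 1 15
f 13 15 14
f 14 15 16
f 14 16 4
f 15 1 17
f 15 17 16
f 16 17 18
f 16 18 4
f 17 1 19
f 17 19 18
f 18 19 20
f 18 20 4
f 19 1 21
f 19 21 20
f 20 21 22
f 20 22 4
f 21 1 23
f 21 23 22
f 22 23 24
f 22 24 4
f 23 1 25
f 23 25 24
f 24 25 26
f 24 26 4
f 25 1 27
f 25 27 26
f 26 27 28
f 26 28 4
f 27 1 29
f 27 29 28
f 28 29 30
f 28 30 4
f 29 1 31
f 29 31 30
f 30 31 32
f 30 32 4
f 31 1 2
f 31 2 32
f 32 2 3
f 32 3 4
f 34 36 33
f 37 34 33
f 33 36 35
f 35 37 33
f 34 40 36
f 38 34 37
f 38 40 34
f 36 40 35
f 39 37 35
f 35 40 39
f 39 38 37
f 40 38 39
f 41 78 57
f 78 52 81
f 57 81 46
f 78 81 57
f 41 57 53
f 57 46 58
f 53 58 42
f 57 58 53
f 41 53 62
f 53 42 63
f 62 63 48
f 53 63 62
f 41 62 74
f 62 48 77
f 74 77 51
f 62 77 74
f 41 74 78
f 74 51 82
f 78 82 52
f 74 82 78
f 42 58 69
f 58 46 72
f 69 72 50
f 58 72 69
f 46 81 59
f 81 52 80
f 59 80 45
f 81 80 59
f 52 82 79
f 82 51 75
f 79 75 43
f 82 75 79
f 51 77 76
f 77 48 64
f 76 64 47
f 77 64 76
f 48 63 68
f 63 42 65
f 68 65 49
f 63 65 68
f 44 70 56
f 70 50 71
f 56 71 45
f 70 71 56
f 44 56 54
f 56 45 55
f 54 55 43
f 56 55 54
f 44 54 61
f 54 43 60
f 61 60 47
f 54 60 61
f 44 61 66
f 61 47 67
f 66 67 49
f 61 67 66
f 44 66 70
f 66 49 73
f 70 73 50
f 66 73 70
f 45 71 59
f 71 50 72
f 59 72 46
f 71 72 59
f 43 55 79
f 55 45 80
f 79 80 52
f 55 80 79
f 47 60 76
f 60 43 75
f 76 75 51
f 60 75 76
f 49 67 68
f 67 47 64
f 68 64 48
f 67 64 68
f 50 73 69
f 73 49 65
f 69 65 42
f 73 65 69
f 84 83 86
f 84 86 85
f 86 83 87
f 86 87 85
f 87 83 88
f 87 88 85
f 88 83 89
f 88 89 85
f 89 83 90
f 89 90 85
f 90 83 91
f 90 91 85
f 91 83 92
f 91 92 85
f 92 83 93
f 92 93 85
f 93 83 94
f 93 94 85
f 94 83 95
f 94 95 85
f 95 83 96
f 95 96 85
f 96 83 84
f 96 84 85
f 98 97 101
f 98 101 99
f 99 101 102
f 99 102 100
f 101 97 103
f 101 103 102
f 102 103 104
f 102 104 100
f 103 97 105
f 103 105 104
f 104 105 106
f 104 106 100
f 105 97 107
f 105 107 106
f 106 107 108
f 106 108 100
f 107 97 109
f 107 109 108
f 108 109 110
f 108 110 100
f 109 97 111
f 109 111 110
f 110 111 112
f 110 112 100
f 111 97 113
f 111 113 112
f 112 113 114
f 112 114 100
f 113 97 115
f 113 115 114
f 114 115 116
f 114 116 100
f 115 97 98
f 115 98 116
f 116 98 99
f 116 99 100



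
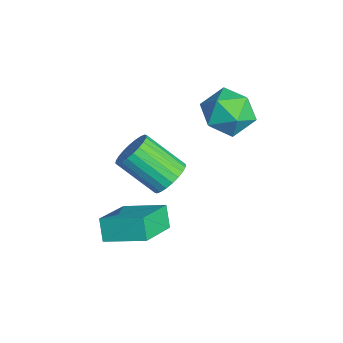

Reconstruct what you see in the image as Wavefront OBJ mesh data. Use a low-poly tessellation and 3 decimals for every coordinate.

v 0.63 1.055 -0.498
v 0.972 1.482 0.178
v 0.132 0.131 1.455
v -0.21 -0.295 0.778
v 0.673 1.638 0.146
v -0.168 0.287 1.423
v 0.366 1.706 0.016
v -0.474 0.355 1.293
v 0.1 1.674 -0.193
v -0.74 0.323 1.084
v -0.085 1.548 -0.448
v -0.925 0.197 0.829
v -0.161 1.348 -0.71
v -1.002 -0.003 0.566
v -0.117 1.102 -0.941
v -0.958 -0.249 0.336
v 0.04 0.85 -1.104
v -0.8 -0.501 0.173
v 0.288 0.629 -1.175
v -0.552 -0.722 0.102
v 0.588 0.473 -1.143
v -0.253 -0.878 0.134
v 0.894 0.405 -1.013
v 0.054 -0.946 0.264
v 1.16 0.437 -0.804
v 0.32 -0.914 0.473
v 1.345 0.563 -0.549
v 0.505 -0.788 0.728
v 1.422 0.763 -0.286
v 0.581 -0.588 0.99
v 1.378 1.009 -0.056
v 0.537 -0.342 1.221
v 1.22 1.261 0.107
v 0.38 -0.09 1.384
v 2.921 -2.029 -0.15
v 3.706 -0.536 0.417
v 1.435 -0.894 -1.084
v 2.22 0.6 -0.517
v 3.48 -2 -1.003
v 4.265 -0.506 -0.436
v 1.994 -0.864 -1.937
v 2.779 0.629 -1.37
v -0.279 3.12 2.936
v 0.526 3.723 2.344
v 0.994 2.737 4.276
v 1.799 3.34 3.684
v 0.904 3.897 4.186
v 0.117 4.134 3.357
v 1.403 2.326 3.263
v 0.616 2.563 2.434
v 1.565 3.233 2.546
v 1.257 4.203 3.116
v 0.263 2.257 3.504
v -0.045 3.227 4.074
f 2 1 5
f 2 5 3
f 3 5 6
f 3 6 4
f 5 1 7
f 5 7 6
f 6 7 8
f 6 8 4
f 7 1 9
f 7 9 8
f 8 9 10
f 8 10 4
f 9 1 11
f 9 11 10
f 10 11 12
f 10 12 4
f 11 1 13
f 11 13 12
f 12 13 14
f 12 14 4
f 13 1 15
f 13 15 14
f 14 15 16
f 14 16 4
f 15 1 17
f 15 17 16
f 16 17 18
f 16 18 4
f 17 1 19
f 17 19 18
f 18 19 20
f 18 20 4
f 19 1 21
f 19 21 20
f 20 21 22
f 20 22 4
f 21 1 23
f 21 23 22
f 22 23 24
f 22 24 4
f 23 1 25
f 23 25 24
f 24 25 26
f 24 26 4
f 25 1 27
f 25 27 26
f 26 27 28
f 26 28 4
f 27 1 29
f 27 29 28
f 28 29 30
f 28 30 4
f 29 1 31
f 29 31 30
f 30 31 32
f 30 32 4
f 31 1 33
f 31 33 32
f 32 33 34
f 32 34 4
f 33 1 2
f 33 2 34
f 34 2 3
f 34 3 4
f 36 38 35
f 39 36 35
f 35 38 37
f 37 39 35
f 36 42 38
f 40 36 39
f 40 42 36
f 38 42 37
f 41 39 37
f 37 42 41
f 41 40 39
f 42 40 41
f 43 54 48
f 43 48 44
f 43 44 50
f 43 50 53
f 43 53 54
f 44 48 52
f 48 54 47
f 54 53 45
f 53 50 49
f 50 44 51
f 46 52 47
f 46 47 45
f 46 45 49
f 46 49 51
f 46 51 52
f 47 52 48
f 45 47 54
f 49 45 53
f 51 49 50
f 52 51 44



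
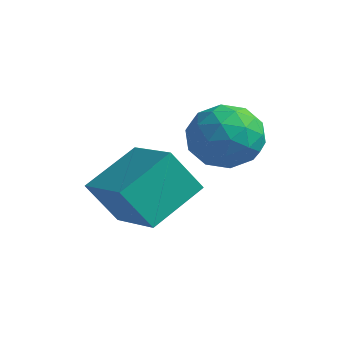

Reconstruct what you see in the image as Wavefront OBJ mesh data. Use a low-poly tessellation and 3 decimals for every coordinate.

v -3.43 -5.393 1.155
v -3.171 -3.569 2.097
v -5.313 -4.804 0.53
v -5.055 -2.979 1.473
v -2.765 -4.761 -0.253
v -2.507 -2.936 0.69
v -4.649 -4.171 -0.877
v -4.39 -2.347 0.065
v -3.116 -1.035 3.015
v -2.344 -0.674 2.143
v -3.016 -2.886 2.337
v -2.244 -2.525 1.465
v -1.887 -2.531 2.631
v -1.949 -1.387 3.05
v -3.411 -2.173 1.43
v -3.473 -1.029 1.849
v -2.527 -1.377 1.163
v -1.584 -1.598 1.905
v -3.776 -1.962 2.575
v -2.833 -2.183 3.317
v -2.739 -0.692 2.639
v -2.621 -2.868 1.841
v -2.411 -2.871 2.527
v -1.957 -2.659 2.014
v -2.506 -1.111 3.172
v -2.053 -0.899 2.659
v -1.784 -1.99 2.946
v -3.307 -2.661 1.821
v -2.854 -2.449 1.308
v -3.403 -0.901 2.466
v -2.949 -0.689 1.953
v -3.576 -1.57 1.534
v -2.392 -0.893 1.55
v -2.334 -1.981 1.151
v -3.02 -1.774 1.131
v -3.056 -1.102 1.377
v -1.839 -1.023 1.986
v -1.78 -2.111 1.588
v -1.57 -2.114 2.273
v -1.606 -1.442 2.519
v -1.946 -1.436 1.41
v -3.58 -1.449 2.892
v -3.521 -2.537 2.494
v -3.754 -2.118 1.961
v -3.79 -1.446 2.207
v -3.026 -1.579 3.329
v -2.968 -2.667 2.93
v -2.304 -2.458 3.103
v -2.34 -1.786 3.349
v -3.414 -2.124 3.07
f 2 4 1
f 5 2 1
f 1 4 3
f 3 5 1
f 2 8 4
f 6 2 5
f 6 8 2
f 4 8 3
f 7 5 3
f 3 8 7
f 7 6 5
f 8 6 7
f 9 46 25
f 46 20 49
f 25 49 14
f 46 49 25
f 9 25 21
f 25 14 26
f 21 26 10
f 25 26 21
f 9 21 30
f 21 10 31
f 30 31 16
f 21 31 30
f 9 30 42
f 30 16 45
f 42 45 19
f 30 45 42
f 9 42 46
f 42 19 50
f 46 50 20
f 42 50 46
f 10 26 37
f 26 14 40
f 37 40 18
f 26 40 37
f 14 49 27
f 49 20 48
f 27 48 13
f 49 48 27
f 20 50 47
f 50 19 43
f 47 43 11
f 50 43 47
f 19 45 44
f 45 16 32
f 44 32 15
f 45 32 44
f 16 31 36
f 31 10 33
f 36 33 17
f 31 33 36
f 12 38 24
f 38 18 39
f 24 39 13
f 38 39 24
f 12 24 22
f 24 13 23
f 22 23 11
f 24 23 22
f 12 22 29
f 22 11 28
f 29 28 15
f 22 28 29
f 12 29 34
f 29 15 35
f 34 35 17
f 29 35 34
f 12 34 38
f 34 17 41
f 38 41 18
f 34 41 38
f 13 39 27
f 39 18 40
f 27 40 14
f 39 40 27
f 11 23 47
f 23 13 48
f 47 48 20
f 23 48 47
f 15 28 44
f 28 11 43
f 44 43 19
f 28 43 44
f 17 35 36
f 35 15 32
f 36 32 16
f 35 32 36
f 18 41 37
f 41 17 33
f 37 33 10
f 41 33 37



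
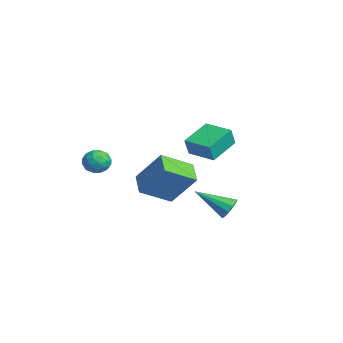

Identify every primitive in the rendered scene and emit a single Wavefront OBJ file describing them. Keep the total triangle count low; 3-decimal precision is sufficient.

v -3.201 -3.195 -2.075
v -2.408 -3.257 -1.875
v -3.072 -4.223 -2.905
v -2.279 -4.285 -2.705
v -2.857 -4.474 -2.155
v -2.936 -3.84 -1.642
v -2.544 -3.64 -3.138
v -2.623 -3.006 -2.625
v -2.002 -3.532 -2.532
v -2.195 -4.048 -1.924
v -3.285 -3.432 -2.856
v -3.478 -3.948 -2.248
v -2.816 -3.136 -1.902
v -2.664 -4.344 -2.878
v -3.004 -4.455 -2.554
v -2.538 -4.492 -2.437
v -3.126 -3.478 -1.765
v -2.66 -3.515 -1.647
v -2.924 -4.23 -1.812
v -2.82 -3.965 -3.133
v -2.354 -4.002 -3.015
v -2.942 -2.988 -2.343
v -2.476 -3.025 -2.226
v -2.556 -3.25 -2.968
v -2.111 -3.334 -2.171
v -2.035 -3.938 -2.659
v -2.191 -3.559 -2.914
v -2.237 -3.186 -2.612
v -2.225 -3.637 -1.814
v -2.149 -4.241 -2.302
v -2.488 -4.353 -1.978
v -2.535 -3.98 -1.677
v -1.986 -3.799 -2.2
v -3.331 -3.239 -2.478
v -3.255 -3.843 -2.966
v -2.945 -3.5 -3.103
v -2.992 -3.127 -2.802
v -3.445 -3.542 -2.121
v -3.369 -4.146 -2.609
v -3.243 -4.294 -2.168
v -3.289 -3.921 -1.866
v -3.494 -3.681 -2.58
v 3.37 -3.209 -2.019
v 2.154 -3.032 -1.509
v 3.22 -1.538 -2.954
v 2.005 -1.361 -2.443
v 4.235 -2.179 -0.317
v 3.02 -2.002 0.194
v 4.086 -0.508 -1.251
v 2.87 -0.331 -0.741
v 3.811 1.259 -3.579
v 4.437 1.014 -3.48
v 3.029 -0.299 -2.501
v 4.349 1.277 -3.164
v 4.055 1.533 -3.007
v 3.668 1.685 -3.068
v 3.335 1.674 -3.325
v 3.184 1.504 -3.679
v 3.273 1.242 -3.995
v 3.566 0.985 -4.152
v 3.954 0.834 -4.09
v 4.286 0.845 -3.834
v -3.996 2.794 -1.843
v -3.732 2.473 -0.781
v -2.619 3.719 -1.906
v -2.355 3.398 -0.845
v -3.025 1.302 -2.535
v -2.761 0.981 -1.474
v -1.648 2.227 -2.599
v -1.384 1.906 -1.537
f 1 38 17
f 38 12 41
f 17 41 6
f 38 41 17
f 1 17 13
f 17 6 18
f 13 18 2
f 17 18 13
f 1 13 22
f 13 2 23
f 22 23 8
f 13 23 22
f 1 22 34
f 22 8 37
f 34 37 11
f 22 37 34
f 1 34 38
f 34 11 42
f 38 42 12
f 34 42 38
f 2 18 29
f 18 6 32
f 29 32 10
f 18 32 29
f 6 41 19
f 41 12 40
f 19 40 5
f 41 40 19
f 12 42 39
f 42 11 35
f 39 35 3
f 42 35 39
f 11 37 36
f 37 8 24
f 36 24 7
f 37 24 36
f 8 23 28
f 23 2 25
f 28 25 9
f 23 25 28
f 4 30 16
f 30 10 31
f 16 31 5
f 30 31 16
f 4 16 14
f 16 5 15
f 14 15 3
f 16 15 14
f 4 14 21
f 14 3 20
f 21 20 7
f 14 20 21
f 4 21 26
f 21 7 27
f 26 27 9
f 21 27 26
f 4 26 30
f 26 9 33
f 30 33 10
f 26 33 30
f 5 31 19
f 31 10 32
f 19 32 6
f 31 32 19
f 3 15 39
f 15 5 40
f 39 40 12
f 15 40 39
f 7 20 36
f 20 3 35
f 36 35 11
f 20 35 36
f 9 27 28
f 27 7 24
f 28 24 8
f 27 24 28
f 10 33 29
f 33 9 25
f 29 25 2
f 33 25 29
f 44 46 43
f 47 44 43
f 43 46 45
f 45 47 43
f 44 50 46
f 48 44 47
f 48 50 44
f 46 50 45
f 49 47 45
f 45 50 49
f 49 48 47
f 50 48 49
f 52 51 54
f 52 54 53
f 54 51 55
f 54 55 53
f 55 51 56
f 55 56 53
f 56 51 57
f 56 57 53
f 57 51 58
f 57 58 53
f 58 51 59
f 58 59 53
f 59 51 60
f 59 60 53
f 60 51 61
f 60 61 53
f 61 51 62
f 61 62 53
f 62 51 52
f 62 52 53
f 64 66 63
f 67 64 63
f 63 66 65
f 65 67 63
f 64 70 66
f 68 64 67
f 68 70 64
f 66 70 65
f 69 67 65
f 65 70 69
f 69 68 67
f 70 68 69



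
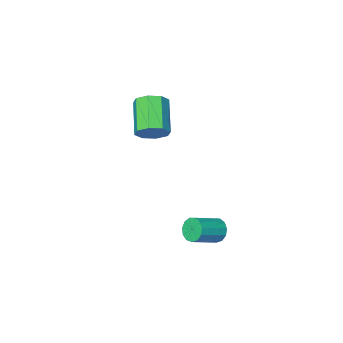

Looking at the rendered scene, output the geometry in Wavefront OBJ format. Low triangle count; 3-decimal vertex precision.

v 1.444 0.869 -0.807
v 1.622 1.151 -1.231
v 2.715 1.233 -0.717
v 2.536 0.951 -0.293
v 1.514 1.355 -1.033
v 2.606 1.436 -0.519
v 1.383 1.404 -0.762
v 2.475 1.486 -0.248
v 1.271 1.283 -0.506
v 2.364 1.365 0.008
v 1.215 1.031 -0.346
v 2.307 1.113 0.168
v 1.231 0.728 -0.331
v 2.323 0.809 0.182
v 1.314 0.469 -0.468
v 2.407 0.551 0.046
v 1.439 0.337 -0.713
v 2.532 0.419 -0.199
v 1.565 0.375 -0.987
v 2.658 0.456 -0.473
v 1.653 0.569 -1.204
v 2.745 0.651 -0.69
v 1.674 0.859 -1.295
v 2.767 0.94 -0.781
v 1.895 -3.068 2.308
v 2.199 -2.792 2.862
v 1.589 -3.975 3.786
v 1.285 -4.252 3.232
v 1.712 -2.603 2.784
v 1.103 -3.786 3.707
v 1.333 -2.686 2.426
v 0.723 -3.869 3.35
v 1.282 -2.994 2
v 0.673 -4.177 2.924
v 1.591 -3.345 1.754
v 0.981 -4.528 2.678
v 2.077 -3.534 1.833
v 1.468 -4.717 2.756
v 2.457 -3.451 2.19
v 1.847 -4.634 3.114
v 2.507 -3.143 2.616
v 1.898 -4.326 3.54
f 2 1 5
f 2 5 3
f 3 5 6
f 3 6 4
f 5 1 7
f 5 7 6
f 6 7 8
f 6 8 4
f 7 1 9
f 7 9 8
f 8 9 10
f 8 10 4
f 9 1 11
f 9 11 10
f 10 11 12
f 10 12 4
f 11 1 13
f 11 13 12
f 12 13 14
f 12 14 4
f 13 1 15
f 13 15 14
f 14 15 16
f 14 16 4
f 15 1 17
f 15 17 16
f 16 17 18
f 16 18 4
f 17 1 19
f 17 19 18
f 18 19 20
f 18 20 4
f 19 1 21
f 19 21 20
f 20 21 22
f 20 22 4
f 21 1 23
f 21 23 22
f 22 23 24
f 22 24 4
f 23 1 2
f 23 2 24
f 24 2 3
f 24 3 4
f 26 25 29
f 26 29 27
f 27 29 30
f 27 30 28
f 29 25 31
f 29 31 30
f 30 31 32
f 30 32 28
f 31 25 33
f 31 33 32
f 32 33 34
f 32 34 28
f 33 25 35
f 33 35 34
f 34 35 36
f 34 36 28
f 35 25 37
f 35 37 36
f 36 37 38
f 36 38 28
f 37 25 39
f 37 39 38
f 38 39 40
f 38 40 28
f 39 25 41
f 39 41 40
f 40 41 42
f 40 42 28
f 41 25 26
f 41 26 42
f 42 26 27
f 42 27 28



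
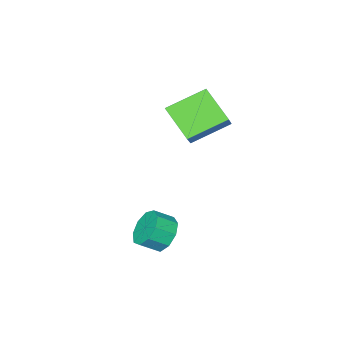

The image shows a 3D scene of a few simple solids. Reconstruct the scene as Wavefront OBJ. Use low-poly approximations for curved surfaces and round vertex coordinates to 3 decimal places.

v -3.911 -0.684 3.707
v -3.119 0.033 4.702
v -3.875 0.949 2.502
v -3.083 1.666 3.496
v -2.097 -1.406 2.784
v -1.305 -0.689 3.778
v -2.061 0.227 1.578
v -1.269 0.944 2.573
v 1.103 2.329 -1.993
v 1.78 2.818 -2.544
v 2.574 2.379 -1.957
v 1.897 1.891 -1.407
v 1.595 3.2 -2.008
v 2.388 2.761 -1.421
v 1.179 3.175 -1.465
v 1.973 2.736 -0.878
v 0.728 2.754 -1.169
v 1.522 2.315 -0.582
v 0.453 2.134 -1.259
v 1.246 1.696 -0.672
v 0.481 1.606 -1.693
v 1.275 1.168 -1.106
v 0.801 1.416 -2.267
v 1.595 0.978 -1.68
v 1.262 1.653 -2.713
v 2.056 1.215 -2.126
v 1.649 2.207 -2.823
v 2.442 1.768 -2.236
f 2 4 1
f 5 2 1
f 1 4 3
f 3 5 1
f 2 8 4
f 6 2 5
f 6 8 2
f 4 8 3
f 7 5 3
f 3 8 7
f 7 6 5
f 8 6 7
f 10 9 13
f 10 13 11
f 11 13 14
f 11 14 12
f 13 9 15
f 13 15 14
f 14 15 16
f 14 16 12
f 15 9 17
f 15 17 16
f 16 17 18
f 16 18 12
f 17 9 19
f 17 19 18
f 18 19 20
f 18 20 12
f 19 9 21
f 19 21 20
f 20 21 22
f 20 22 12
f 21 9 23
f 21 23 22
f 22 23 24
f 22 24 12
f 23 9 25
f 23 25 24
f 24 25 26
f 24 26 12
f 25 9 27
f 25 27 26
f 26 27 28
f 26 28 12
f 27 9 10
f 27 10 28
f 28 10 11
f 28 11 12



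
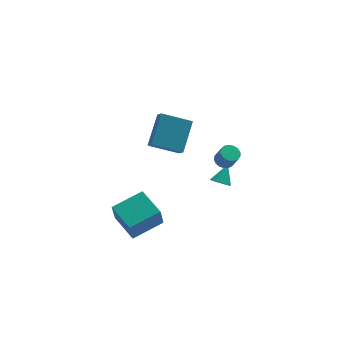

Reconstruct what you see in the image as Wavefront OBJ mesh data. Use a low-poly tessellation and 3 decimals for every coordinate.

v 3.019 1.085 -3.848
v 3.578 0.958 -4.133
v 3.661 1.815 -2.912
v 3.503 1.181 -4.256
v 3.345 1.389 -4.308
v 3.13 1.544 -4.281
v 2.896 1.619 -4.18
v 2.683 1.603 -4.021
v 2.528 1.497 -3.832
v 2.458 1.319 -3.646
v 2.485 1.102 -3.495
v 2.604 0.881 -3.405
v 2.795 0.696 -3.392
v 3.024 0.578 -3.458
v 3.253 0.548 -3.591
v 3.441 0.611 -3.769
v 3.555 0.756 -3.96
v -0.322 -2.398 2.423
v -0.239 -2.986 2.974
v -1.984 -1.996 3.103
v -1.901 -2.584 3.654
v 0.561 -1.016 3.766
v 0.644 -1.604 4.317
v -1.101 -0.614 4.446
v -1.018 -1.202 4.997
v -3.235 -3.557 -3.433
v -3.511 -4.05 -1.979
v -3.852 -1.863 -2.975
v -4.128 -2.356 -1.521
v -1.372 -3.024 -2.899
v -1.648 -3.517 -1.445
v -1.989 -1.33 -2.441
v -2.265 -1.823 -0.987
v 1.896 -3.565 2.338
v 2.41 -3.738 2.132
v 2.637 -4.189 3.075
v 2.124 -4.015 3.282
v 2.463 -3.487 2.239
v 2.69 -3.938 3.182
v 2.385 -3.254 2.369
v 2.613 -3.705 3.312
v 2.196 -3.092 2.492
v 2.423 -3.543 3.435
v 1.938 -3.039 2.58
v 2.166 -3.49 3.523
v 1.671 -3.106 2.612
v 1.898 -3.557 3.555
v 1.455 -3.278 2.582
v 1.682 -3.729 3.525
v 1.34 -3.515 2.496
v 1.568 -3.966 3.439
v 1.353 -3.764 2.374
v 1.58 -4.215 3.317
v 1.49 -3.968 2.244
v 1.717 -4.419 3.187
v 1.72 -4.078 2.135
v 1.948 -4.529 3.078
v 1.991 -4.072 2.073
v 2.218 -4.523 3.016
v 2.24 -3.949 2.072
v 2.467 -4.4 3.015
f 2 1 4
f 2 4 3
f 4 1 5
f 4 5 3
f 5 1 6
f 5 6 3
f 6 1 7
f 6 7 3
f 7 1 8
f 7 8 3
f 8 1 9
f 8 9 3
f 9 1 10
f 9 10 3
f 10 1 11
f 10 11 3
f 11 1 12
f 11 12 3
f 12 1 13
f 12 13 3
f 13 1 14
f 13 14 3
f 14 1 15
f 14 15 3
f 15 1 16
f 15 16 3
f 16 1 17
f 16 17 3
f 17 1 2
f 17 2 3
f 19 21 18
f 22 19 18
f 18 21 20
f 20 22 18
f 19 25 21
f 23 19 22
f 23 25 19
f 21 25 20
f 24 22 20
f 20 25 24
f 24 23 22
f 25 23 24
f 27 29 26
f 30 27 26
f 26 29 28
f 28 30 26
f 27 33 29
f 31 27 30
f 31 33 27
f 29 33 28
f 32 30 28
f 28 33 32
f 32 31 30
f 33 31 32
f 35 34 38
f 35 38 36
f 36 38 39
f 36 39 37
f 38 34 40
f 38 40 39
f 39 40 41
f 39 41 37
f 40 34 42
f 40 42 41
f 41 42 43
f 41 43 37
f 42 34 44
f 42 44 43
f 43 44 45
f 43 45 37
f 44 34 46
f 44 46 45
f 45 46 47
f 45 47 37
f 46 34 48
f 46 48 47
f 47 48 49
f 47 49 37
f 48 34 50
f 48 50 49
f 49 50 51
f 49 51 37
f 50 34 52
f 50 52 51
f 51 52 53
f 51 53 37
f 52 34 54
f 52 54 53
f 53 54 55
f 53 55 37
f 54 34 56
f 54 56 55
f 55 56 57
f 55 57 37
f 56 34 58
f 56 58 57
f 57 58 59
f 57 59 37
f 58 34 60
f 58 60 59
f 59 60 61
f 59 61 37
f 60 34 35
f 60 35 61
f 61 35 36
f 61 36 37



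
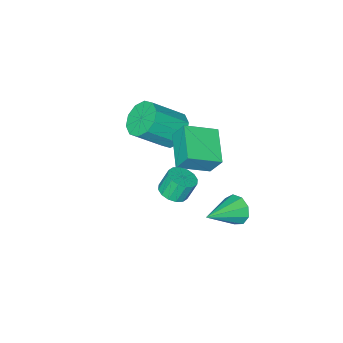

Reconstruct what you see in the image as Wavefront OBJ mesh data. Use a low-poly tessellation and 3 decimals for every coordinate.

v -0.979 3.926 0.338
v -0.673 3.588 -0.391
v 0.939 3.934 1.142
v -0.663 4.176 -0.421
v -0.801 4.646 -0.096
v -1.022 4.78 0.432
v -1.224 4.513 0.917
v -1.311 3.972 1.131
v -1.243 3.409 0.974
v -1.051 3.088 0.52
v -0.826 3.159 -0.019
v -1.855 -1.619 1.811
v -1.38 -2.218 1.048
v 0.129 -2.879 2.505
v -0.345 -2.281 3.269
v -1.102 -1.611 1.036
v 0.407 -2.272 2.494
v -1.112 -1.007 1.321
v 0.397 -1.668 2.778
v -1.406 -0.637 1.793
v 0.103 -1.299 3.25
v -1.871 -0.642 2.271
v -0.362 -1.304 3.729
v -2.329 -1.021 2.575
v -0.82 -1.682 4.032
v -2.607 -1.628 2.586
v -1.098 -2.289 4.044
v -2.597 -2.232 2.302
v -1.088 -2.893 3.759
v -2.303 -2.601 1.83
v -0.794 -3.263 3.287
v -1.838 -2.596 1.351
v -0.329 -3.258 2.809
v 1.982 2.774 3.006
v 2.573 2.413 3.319
v 2.148 2.624 4.366
v 1.558 2.986 4.054
v 2.688 2.788 3.29
v 2.263 3 4.337
v 2.613 3.16 3.184
v 2.188 3.371 4.232
v 2.369 3.428 3.031
v 1.944 3.639 4.079
v 2.022 3.521 2.872
v 1.597 3.733 3.919
v 1.664 3.414 2.748
v 1.239 3.626 3.795
v 1.392 3.136 2.694
v 0.967 3.347 3.741
v 1.277 2.76 2.723
v 0.852 2.972 3.77
v 1.352 2.389 2.828
v 0.927 2.6 3.876
v 1.596 2.121 2.981
v 1.171 2.332 4.029
v 1.943 2.027 3.141
v 1.518 2.239 4.188
v 2.301 2.134 3.265
v 1.876 2.346 4.312
v -0.86 -0.558 2.921
v -1.077 0.057 4.023
v -2.368 0.223 2.188
v -2.585 0.839 3.289
v 0.265 1.001 2.271
v 0.048 1.617 3.372
v -1.243 1.783 1.537
v -1.46 2.398 2.639
f 2 1 4
f 2 4 3
f 4 1 5
f 4 5 3
f 5 1 6
f 5 6 3
f 6 1 7
f 6 7 3
f 7 1 8
f 7 8 3
f 8 1 9
f 8 9 3
f 9 1 10
f 9 10 3
f 10 1 11
f 10 11 3
f 11 1 2
f 11 2 3
f 13 12 16
f 13 16 14
f 14 16 17
f 14 17 15
f 16 12 18
f 16 18 17
f 17 18 19
f 17 19 15
f 18 12 20
f 18 20 19
f 19 20 21
f 19 21 15
f 20 12 22
f 20 22 21
f 21 22 23
f 21 23 15
f 22 12 24
f 22 24 23
f 23 24 25
f 23 25 15
f 24 12 26
f 24 26 25
f 25 26 27
f 25 27 15
f 26 12 28
f 26 28 27
f 27 28 29
f 27 29 15
f 28 12 30
f 28 30 29
f 29 30 31
f 29 31 15
f 30 12 32
f 30 32 31
f 31 32 33
f 31 33 15
f 32 12 13
f 32 13 33
f 33 13 14
f 33 14 15
f 35 34 38
f 35 38 36
f 36 38 39
f 36 39 37
f 38 34 40
f 38 40 39
f 39 40 41
f 39 41 37
f 40 34 42
f 40 42 41
f 41 42 43
f 41 43 37
f 42 34 44
f 42 44 43
f 43 44 45
f 43 45 37
f 44 34 46
f 44 46 45
f 45 46 47
f 45 47 37
f 46 34 48
f 46 48 47
f 47 48 49
f 47 49 37
f 48 34 50
f 48 50 49
f 49 50 51
f 49 51 37
f 50 34 52
f 50 52 51
f 51 52 53
f 51 53 37
f 52 34 54
f 52 54 53
f 53 54 55
f 53 55 37
f 54 34 56
f 54 56 55
f 55 56 57
f 55 57 37
f 56 34 58
f 56 58 57
f 57 58 59
f 57 59 37
f 58 34 35
f 58 35 59
f 59 35 36
f 59 36 37
f 61 63 60
f 64 61 60
f 60 63 62
f 62 64 60
f 61 67 63
f 65 61 64
f 65 67 61
f 63 67 62
f 66 64 62
f 62 67 66
f 66 65 64
f 67 65 66

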